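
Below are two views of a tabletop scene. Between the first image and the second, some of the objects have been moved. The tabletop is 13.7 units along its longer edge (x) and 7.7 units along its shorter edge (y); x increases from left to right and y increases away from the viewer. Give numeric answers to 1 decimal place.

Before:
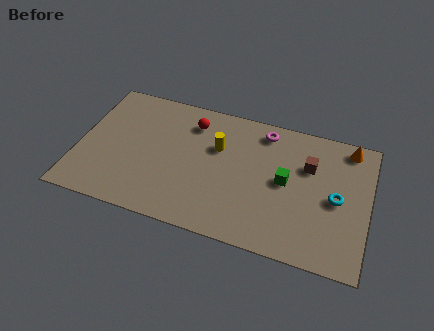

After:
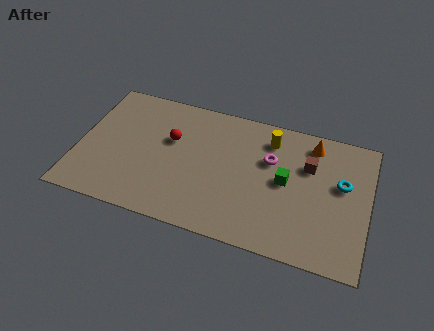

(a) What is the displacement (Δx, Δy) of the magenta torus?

(0.4, -1.6)

The magenta torus was at about (8.6, 6.6) and moved to about (9.0, 5.0).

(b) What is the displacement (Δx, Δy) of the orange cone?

(-1.7, -0.3)

The orange cone was at about (12.6, 6.8) and moved to about (10.9, 6.5).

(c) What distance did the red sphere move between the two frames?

1.6

The red sphere moved from about (5.2, 6.1) to (4.3, 4.8), a distance of √(0.9² + 1.3²) ≈ 1.6.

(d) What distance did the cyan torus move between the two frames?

0.9

The cyan torus moved from about (12.2, 3.7) to (12.4, 4.6), a distance of √(0.2² + 0.9²) ≈ 0.9.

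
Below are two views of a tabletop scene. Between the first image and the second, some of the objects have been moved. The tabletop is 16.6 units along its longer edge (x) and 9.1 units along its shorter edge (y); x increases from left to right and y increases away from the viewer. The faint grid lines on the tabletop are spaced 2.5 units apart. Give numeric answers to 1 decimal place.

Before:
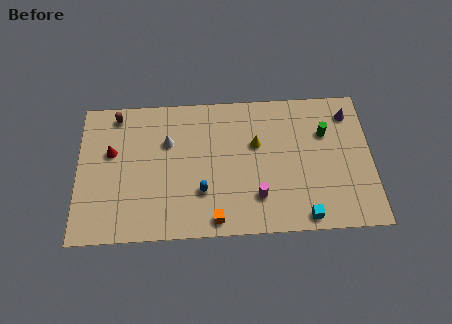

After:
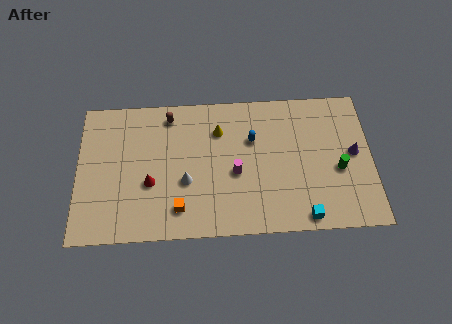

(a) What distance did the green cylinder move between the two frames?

2.5

The green cylinder moved from about (14.0, 6.2) to (14.7, 3.8), a distance of √(0.7² + 2.4²) ≈ 2.5.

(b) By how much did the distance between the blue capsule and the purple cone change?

-3.8

They were about 9.6 units apart before and 5.8 after — 3.8 units closer together.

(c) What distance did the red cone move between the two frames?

3.0

The red cone was near (1.9, 5.6) before and (4.1, 3.5) after, so it travelled √(2.2² + 2.1²) ≈ 3.0 units.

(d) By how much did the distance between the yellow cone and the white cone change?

-1.3

Before: roughly 5.0 units apart; after: 3.7. That's 1.3 units closer together.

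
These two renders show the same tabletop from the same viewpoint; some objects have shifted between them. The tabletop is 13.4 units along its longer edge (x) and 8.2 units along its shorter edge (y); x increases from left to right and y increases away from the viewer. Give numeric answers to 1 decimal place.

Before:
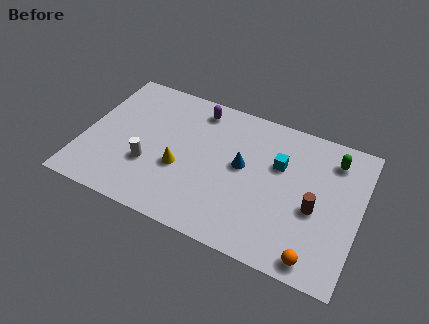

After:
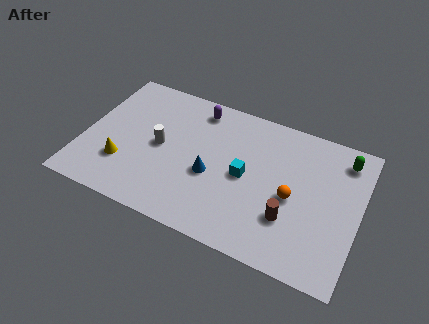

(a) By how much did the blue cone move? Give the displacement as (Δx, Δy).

(-1.4, -1.1)

The blue cone was at about (7.7, 4.5) and moved to about (6.3, 3.4).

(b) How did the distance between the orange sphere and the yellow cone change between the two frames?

+1.0

The distance was about 7.2 in the first image and 8.2 in the second, so they moved 1.0 units further apart.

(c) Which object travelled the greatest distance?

the orange sphere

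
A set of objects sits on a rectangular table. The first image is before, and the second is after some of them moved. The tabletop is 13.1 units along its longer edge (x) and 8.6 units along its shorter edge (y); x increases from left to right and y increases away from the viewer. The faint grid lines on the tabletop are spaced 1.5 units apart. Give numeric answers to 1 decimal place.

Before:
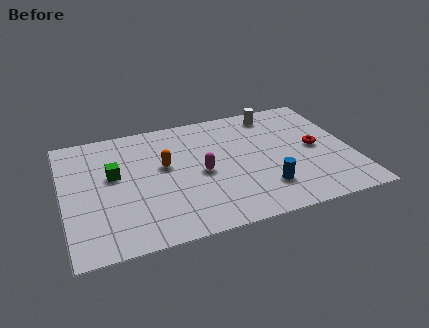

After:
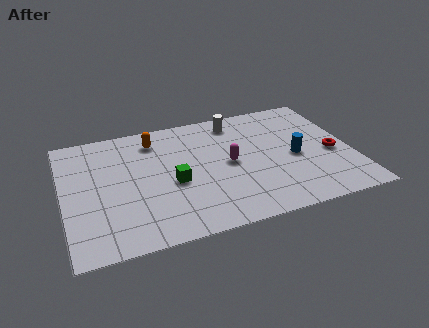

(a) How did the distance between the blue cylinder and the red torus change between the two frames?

-1.7

They were about 3.4 units apart before and 1.7 after — 1.7 units closer together.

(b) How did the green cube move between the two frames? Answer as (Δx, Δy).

(2.6, -1.3)

From the two frames, the green cube sits at roughly (2.3, 5.0) before and (4.9, 3.7) after.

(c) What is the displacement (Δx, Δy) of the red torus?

(0.7, -0.6)

The red torus was at about (11.5, 4.3) and moved to about (12.2, 3.7).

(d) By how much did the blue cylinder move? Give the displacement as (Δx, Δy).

(1.6, 1.8)

From the two frames, the blue cylinder sits at roughly (8.9, 2.1) before and (10.5, 3.9) after.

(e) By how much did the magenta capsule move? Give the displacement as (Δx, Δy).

(1.3, 0.3)

From the two frames, the magenta capsule sits at roughly (6.2, 4.0) before and (7.5, 4.3) after.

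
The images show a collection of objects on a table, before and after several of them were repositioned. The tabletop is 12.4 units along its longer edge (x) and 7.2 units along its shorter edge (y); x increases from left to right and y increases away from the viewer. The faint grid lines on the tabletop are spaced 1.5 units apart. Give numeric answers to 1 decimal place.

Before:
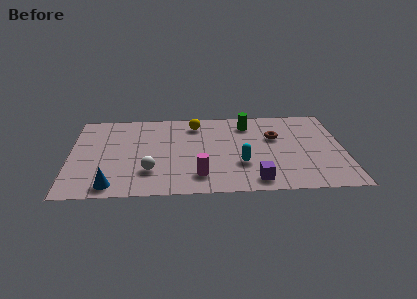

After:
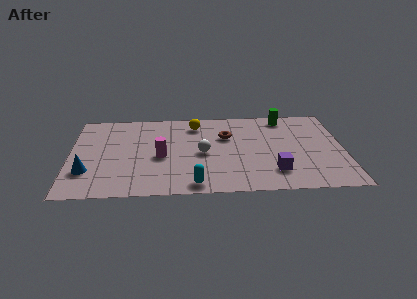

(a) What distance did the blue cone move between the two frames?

1.6

The blue cone moved from about (1.9, 0.9) to (0.8, 2.1), a distance of √(1.1² + 1.2²) ≈ 1.6.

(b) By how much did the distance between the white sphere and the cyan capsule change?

-1.5

The distance was about 4.1 in the first image and 2.6 in the second, so they moved 1.5 units closer together.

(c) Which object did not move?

the yellow sphere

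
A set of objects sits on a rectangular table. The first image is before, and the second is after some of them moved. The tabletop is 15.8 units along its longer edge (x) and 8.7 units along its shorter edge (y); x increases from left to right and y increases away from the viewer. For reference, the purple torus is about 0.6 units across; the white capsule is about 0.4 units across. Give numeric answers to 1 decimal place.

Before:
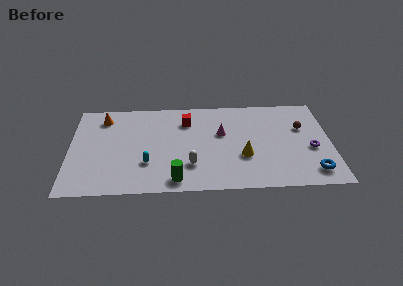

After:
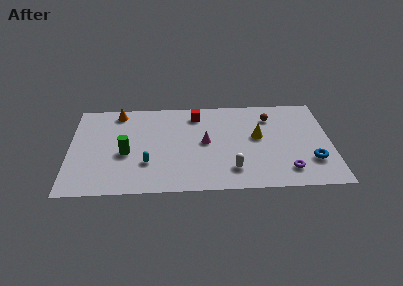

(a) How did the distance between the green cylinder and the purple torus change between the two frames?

+1.3

Before: roughly 8.6 units apart; after: 9.9. That's 1.3 units further apart.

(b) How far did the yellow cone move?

2.0

The yellow cone moved from about (10.5, 3.1) to (11.4, 4.9), a distance of √(0.9² + 1.8²) ≈ 2.0.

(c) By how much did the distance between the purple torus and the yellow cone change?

-0.5

Before: roughly 4.1 units apart; after: 3.6. That's 0.5 units closer together.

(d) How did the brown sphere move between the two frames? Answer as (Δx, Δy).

(-1.9, 1.1)

The brown sphere was at about (14.1, 5.6) and moved to about (12.2, 6.7).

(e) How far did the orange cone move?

1.0

From (2.0, 7.1) to (2.9, 7.6), the orange cone covered √(0.9² + 0.5²) ≈ 1.0 units.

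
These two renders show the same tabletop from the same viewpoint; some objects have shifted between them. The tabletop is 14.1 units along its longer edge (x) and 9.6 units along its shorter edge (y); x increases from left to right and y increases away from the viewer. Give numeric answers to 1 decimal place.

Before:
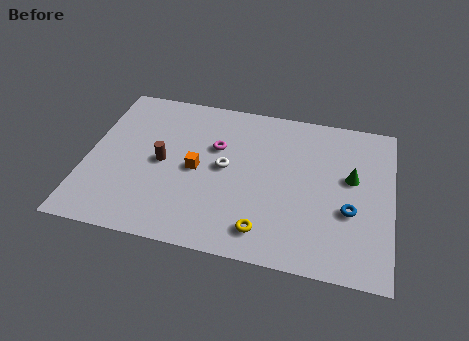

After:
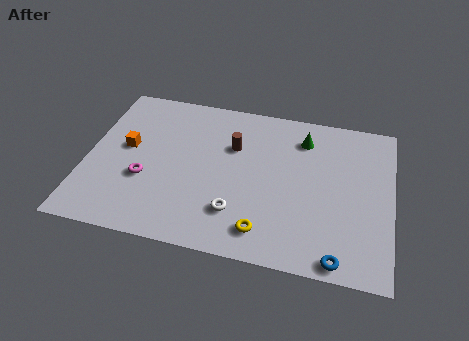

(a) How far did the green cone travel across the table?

3.0

The green cone was near (12.2, 5.6) before and (9.9, 7.6) after, so it travelled √(2.3² + 2.0²) ≈ 3.0 units.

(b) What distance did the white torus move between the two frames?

2.7

From (6.4, 5.0) to (7.1, 2.4), the white torus covered √(0.7² + 2.6²) ≈ 2.7 units.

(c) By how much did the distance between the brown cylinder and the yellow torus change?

-0.7

They were about 5.8 units apart before and 5.1 after — 0.7 units closer together.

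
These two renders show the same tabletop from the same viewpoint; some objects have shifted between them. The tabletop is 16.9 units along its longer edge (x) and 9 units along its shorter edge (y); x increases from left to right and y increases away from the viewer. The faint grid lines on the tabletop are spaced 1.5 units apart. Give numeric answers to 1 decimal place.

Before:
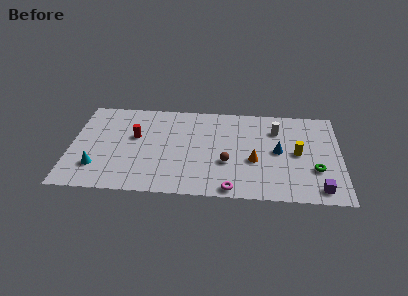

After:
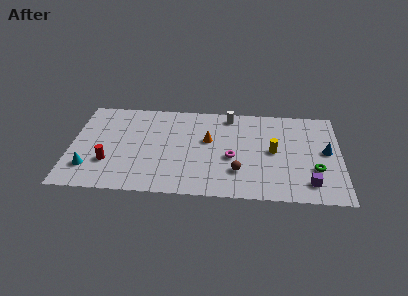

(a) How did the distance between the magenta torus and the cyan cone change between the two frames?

+0.5

They were about 8.5 units apart before and 9.0 after — 0.5 units further apart.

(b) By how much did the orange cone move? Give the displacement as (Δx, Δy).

(-2.9, 1.8)

From the two frames, the orange cone sits at roughly (11.5, 3.6) before and (8.6, 5.4) after.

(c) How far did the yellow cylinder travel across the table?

1.5

From (14.2, 4.5) to (12.7, 4.6), the yellow cylinder covered √(1.5² + 0.1²) ≈ 1.5 units.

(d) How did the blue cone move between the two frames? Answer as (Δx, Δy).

(3.0, 0.2)

From the two frames, the blue cone sits at roughly (13.0, 4.6) before and (16.0, 4.8) after.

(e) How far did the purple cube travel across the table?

0.8

The purple cube was near (15.5, 1.2) before and (14.9, 1.7) after, so it travelled √(0.6² + 0.5²) ≈ 0.8 units.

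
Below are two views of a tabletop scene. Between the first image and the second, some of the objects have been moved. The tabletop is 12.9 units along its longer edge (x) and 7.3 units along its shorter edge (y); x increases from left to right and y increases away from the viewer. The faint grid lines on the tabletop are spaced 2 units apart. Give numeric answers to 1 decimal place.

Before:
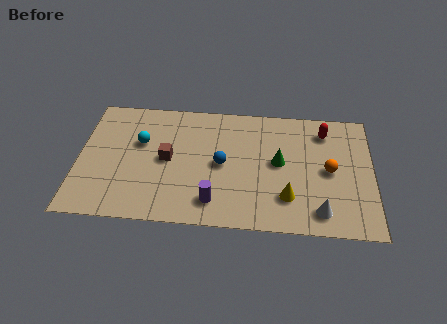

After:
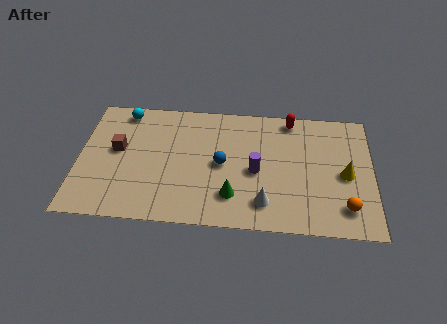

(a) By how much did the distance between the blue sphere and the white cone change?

-2.1

The distance was about 4.9 in the first image and 2.8 in the second, so they moved 2.1 units closer together.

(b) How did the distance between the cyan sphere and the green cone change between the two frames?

+0.6

Before: roughly 6.1 units apart; after: 6.7. That's 0.6 units further apart.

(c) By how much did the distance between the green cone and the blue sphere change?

-0.6

Before: roughly 2.5 units apart; after: 1.9. That's 0.6 units closer together.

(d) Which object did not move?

the blue sphere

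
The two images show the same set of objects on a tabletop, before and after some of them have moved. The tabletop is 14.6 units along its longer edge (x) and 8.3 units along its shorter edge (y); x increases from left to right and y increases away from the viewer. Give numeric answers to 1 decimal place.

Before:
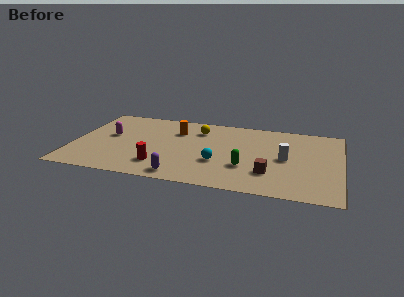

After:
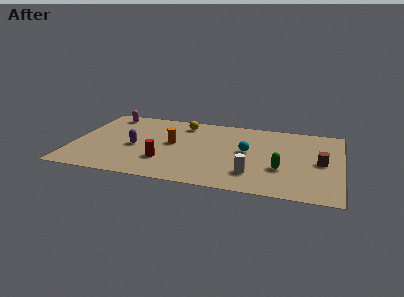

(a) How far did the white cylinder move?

2.7

The white cylinder moved from about (11.6, 4.1) to (9.9, 2.0), a distance of √(1.7² + 2.1²) ≈ 2.7.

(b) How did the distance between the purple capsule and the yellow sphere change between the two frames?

-1.4

Before: roughly 5.4 units apart; after: 4.0. That's 1.4 units closer together.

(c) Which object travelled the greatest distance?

the purple capsule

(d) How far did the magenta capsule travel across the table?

2.5

From (1.9, 4.7) to (1.6, 7.2), the magenta capsule covered √(0.3² + 2.5²) ≈ 2.5 units.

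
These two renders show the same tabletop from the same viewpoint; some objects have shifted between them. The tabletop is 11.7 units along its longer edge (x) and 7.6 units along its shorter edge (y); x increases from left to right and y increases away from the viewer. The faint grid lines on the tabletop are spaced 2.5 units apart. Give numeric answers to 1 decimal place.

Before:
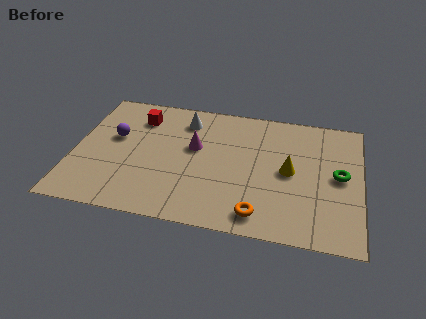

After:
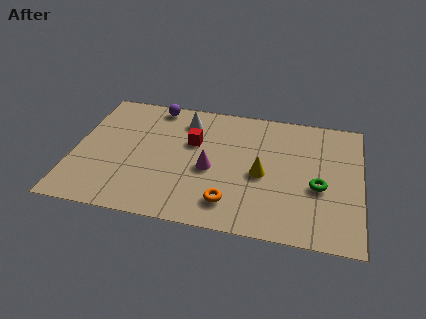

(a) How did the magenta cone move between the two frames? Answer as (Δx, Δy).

(0.7, -1.2)

The magenta cone started near (4.9, 4.5) and ended near (5.6, 3.3).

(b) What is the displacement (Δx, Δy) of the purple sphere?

(1.5, 2.3)

The purple sphere started near (1.6, 4.5) and ended near (3.1, 6.8).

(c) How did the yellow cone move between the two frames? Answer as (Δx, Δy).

(-1.1, -0.4)

The yellow cone started near (8.8, 3.8) and ended near (7.7, 3.4).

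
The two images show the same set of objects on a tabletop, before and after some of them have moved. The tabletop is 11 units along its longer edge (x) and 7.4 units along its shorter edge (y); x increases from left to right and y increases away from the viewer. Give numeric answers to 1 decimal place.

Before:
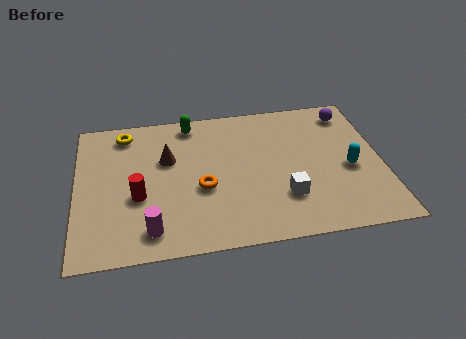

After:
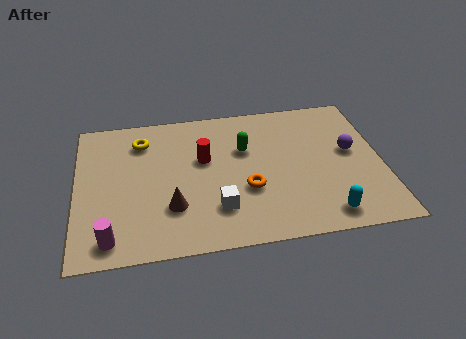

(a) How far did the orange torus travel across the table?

1.6

The orange torus moved from about (4.5, 3.0) to (6.1, 2.7), a distance of √(1.6² + 0.3²) ≈ 1.6.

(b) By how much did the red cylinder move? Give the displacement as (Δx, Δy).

(2.4, 1.6)

From the two frames, the red cylinder sits at roughly (2.2, 2.9) before and (4.6, 4.5) after.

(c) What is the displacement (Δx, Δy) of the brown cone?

(0.1, -2.5)

From the two frames, the brown cone sits at roughly (3.3, 4.7) before and (3.4, 2.2) after.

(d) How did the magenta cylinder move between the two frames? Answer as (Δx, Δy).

(-1.4, -0.2)

The magenta cylinder was at about (2.6, 1.2) and moved to about (1.2, 1.0).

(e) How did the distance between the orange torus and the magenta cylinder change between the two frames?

+2.6

Before: roughly 2.6 units apart; after: 5.2. That's 2.6 units further apart.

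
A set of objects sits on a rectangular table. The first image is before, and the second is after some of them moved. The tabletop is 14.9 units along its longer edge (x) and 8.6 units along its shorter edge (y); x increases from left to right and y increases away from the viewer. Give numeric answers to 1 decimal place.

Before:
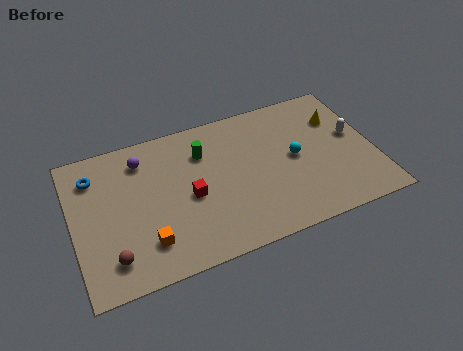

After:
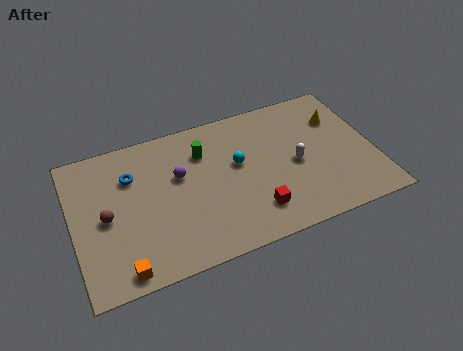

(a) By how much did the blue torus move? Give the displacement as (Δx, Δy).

(1.8, -0.6)

The blue torus was at about (1.2, 6.7) and moved to about (3.0, 6.1).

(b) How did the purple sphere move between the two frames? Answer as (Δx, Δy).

(1.7, -1.6)

The purple sphere was at about (3.6, 6.9) and moved to about (5.3, 5.3).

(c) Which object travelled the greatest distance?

the red cube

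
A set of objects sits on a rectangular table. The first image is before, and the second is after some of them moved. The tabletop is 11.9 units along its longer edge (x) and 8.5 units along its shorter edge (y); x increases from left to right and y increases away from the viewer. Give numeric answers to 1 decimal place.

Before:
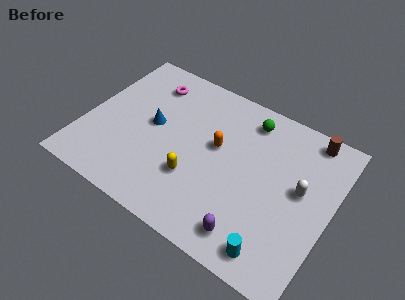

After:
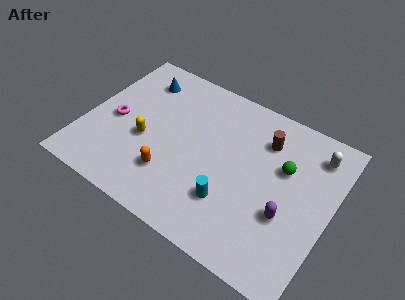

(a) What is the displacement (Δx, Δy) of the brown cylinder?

(-2.0, -1.2)

The brown cylinder was at about (10.4, 7.6) and moved to about (8.4, 6.4).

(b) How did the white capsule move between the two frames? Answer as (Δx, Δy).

(0.4, 2.2)

The white capsule started near (10.4, 4.7) and ended near (10.8, 6.9).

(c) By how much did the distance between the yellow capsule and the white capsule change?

+3.3

They were about 5.2 units apart before and 8.5 after — 3.3 units further apart.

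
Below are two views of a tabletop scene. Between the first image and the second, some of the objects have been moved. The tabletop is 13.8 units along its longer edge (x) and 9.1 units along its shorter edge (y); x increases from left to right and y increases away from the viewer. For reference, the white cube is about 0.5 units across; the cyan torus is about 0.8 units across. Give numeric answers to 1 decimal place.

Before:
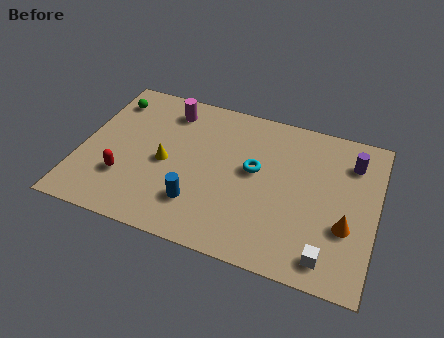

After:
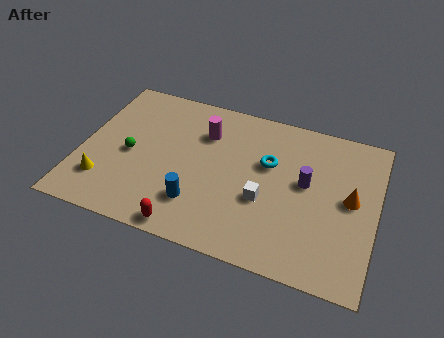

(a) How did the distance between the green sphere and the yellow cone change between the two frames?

-2.1

The distance was about 4.3 in the first image and 2.2 in the second, so they moved 2.1 units closer together.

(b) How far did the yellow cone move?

3.4

From (4.0, 4.2) to (1.3, 2.2), the yellow cone covered √(2.7² + 2.0²) ≈ 3.4 units.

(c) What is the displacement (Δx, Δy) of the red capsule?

(3.2, -1.9)

The red capsule was at about (2.2, 2.7) and moved to about (5.4, 0.8).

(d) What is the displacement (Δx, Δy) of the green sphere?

(1.3, -3.1)

From the two frames, the green sphere sits at roughly (1.0, 7.3) before and (2.3, 4.2) after.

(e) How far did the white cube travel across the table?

3.8

From (11.8, 1.3) to (8.7, 3.5), the white cube covered √(3.1² + 2.2²) ≈ 3.8 units.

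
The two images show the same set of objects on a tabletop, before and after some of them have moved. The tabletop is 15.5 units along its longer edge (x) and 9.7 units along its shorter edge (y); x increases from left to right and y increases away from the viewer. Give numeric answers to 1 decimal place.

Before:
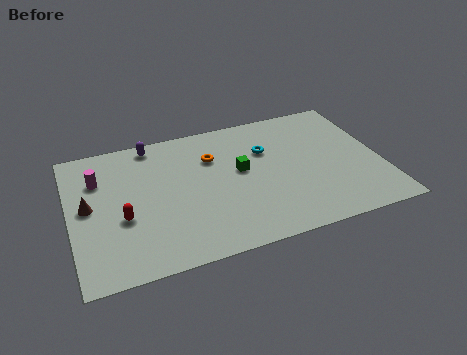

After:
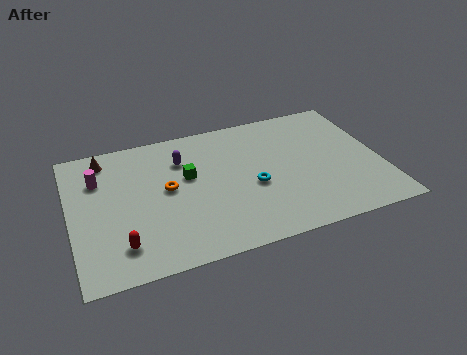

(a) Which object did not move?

the magenta cylinder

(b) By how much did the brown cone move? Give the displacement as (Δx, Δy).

(1.0, 3.2)

From the two frames, the brown cone sits at roughly (0.9, 5.1) before and (1.9, 8.3) after.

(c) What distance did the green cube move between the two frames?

2.6

The green cube moved from about (8.5, 5.4) to (5.9, 5.8), a distance of √(2.6² + 0.4²) ≈ 2.6.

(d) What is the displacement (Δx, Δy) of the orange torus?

(-2.4, -1.6)

From the two frames, the orange torus sits at roughly (7.2, 6.8) before and (4.8, 5.2) after.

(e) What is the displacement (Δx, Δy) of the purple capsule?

(1.4, -1.6)

The purple capsule was at about (4.3, 8.7) and moved to about (5.7, 7.1).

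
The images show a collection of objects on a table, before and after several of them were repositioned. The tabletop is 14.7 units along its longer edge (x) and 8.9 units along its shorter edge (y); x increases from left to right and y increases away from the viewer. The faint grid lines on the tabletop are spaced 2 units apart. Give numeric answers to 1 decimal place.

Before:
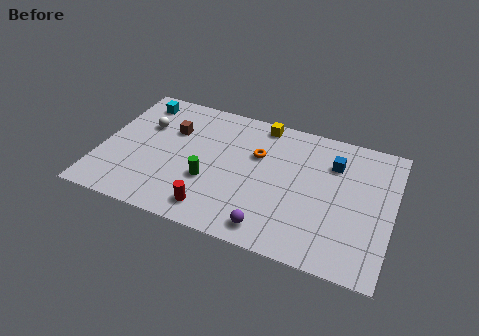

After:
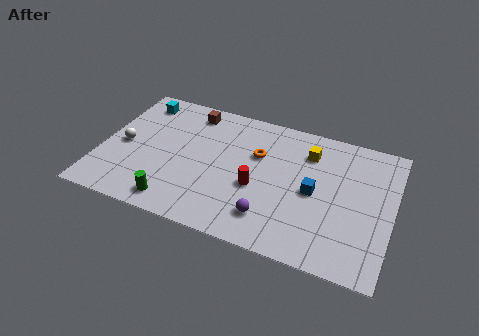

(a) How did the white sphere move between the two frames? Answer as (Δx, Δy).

(-0.9, -1.7)

From the two frames, the white sphere sits at roughly (2.0, 5.9) before and (1.1, 4.2) after.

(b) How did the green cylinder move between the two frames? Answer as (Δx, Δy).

(-1.5, -2.0)

The green cylinder started near (5.6, 3.2) and ended near (4.1, 1.2).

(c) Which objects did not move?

the cyan cube and the orange torus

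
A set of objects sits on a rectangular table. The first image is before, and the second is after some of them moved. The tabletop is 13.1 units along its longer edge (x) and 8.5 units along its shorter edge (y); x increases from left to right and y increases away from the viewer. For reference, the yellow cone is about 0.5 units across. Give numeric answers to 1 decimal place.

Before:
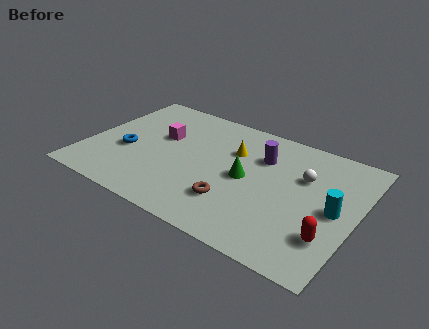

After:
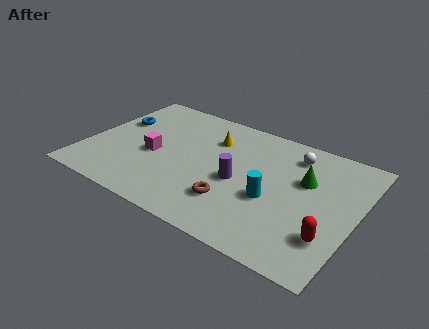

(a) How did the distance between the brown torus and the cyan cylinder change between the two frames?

-2.9

They were about 4.9 units apart before and 2.0 after — 2.9 units closer together.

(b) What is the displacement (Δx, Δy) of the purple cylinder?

(-0.8, -2.2)

The purple cylinder was at about (8.3, 6.0) and moved to about (7.5, 3.8).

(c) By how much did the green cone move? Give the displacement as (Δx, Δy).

(2.7, 1.2)

The green cone started near (7.8, 4.2) and ended near (10.5, 5.4).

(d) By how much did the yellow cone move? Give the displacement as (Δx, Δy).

(-1.1, 0.4)

The yellow cone was at about (6.9, 5.8) and moved to about (5.8, 6.2).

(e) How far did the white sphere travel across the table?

1.5

The white sphere was near (10.4, 5.6) before and (9.7, 6.9) after, so it travelled √(0.7² + 1.3²) ≈ 1.5 units.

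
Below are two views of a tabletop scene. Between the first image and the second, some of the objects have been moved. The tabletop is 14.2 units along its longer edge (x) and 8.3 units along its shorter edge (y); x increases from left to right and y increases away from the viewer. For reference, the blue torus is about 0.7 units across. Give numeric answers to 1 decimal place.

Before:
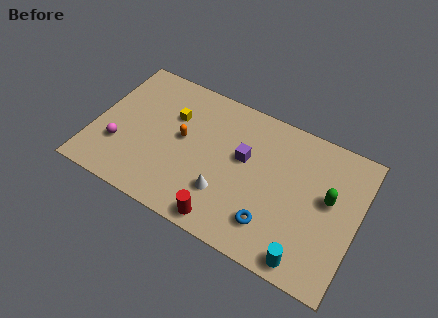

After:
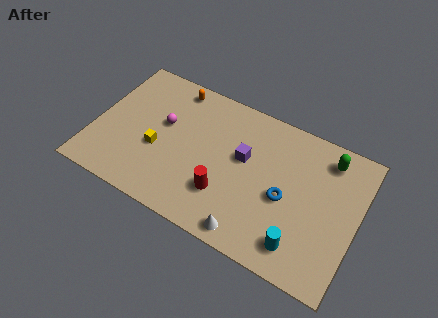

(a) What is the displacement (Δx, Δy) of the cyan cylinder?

(-0.4, 0.6)

The cyan cylinder started near (11.9, 0.9) and ended near (11.5, 1.5).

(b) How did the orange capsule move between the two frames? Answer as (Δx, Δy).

(-0.9, 2.8)

The orange capsule was at about (4.7, 4.5) and moved to about (3.8, 7.3).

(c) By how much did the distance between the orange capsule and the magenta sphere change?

-1.3

Before: roughly 3.7 units apart; after: 2.4. That's 1.3 units closer together.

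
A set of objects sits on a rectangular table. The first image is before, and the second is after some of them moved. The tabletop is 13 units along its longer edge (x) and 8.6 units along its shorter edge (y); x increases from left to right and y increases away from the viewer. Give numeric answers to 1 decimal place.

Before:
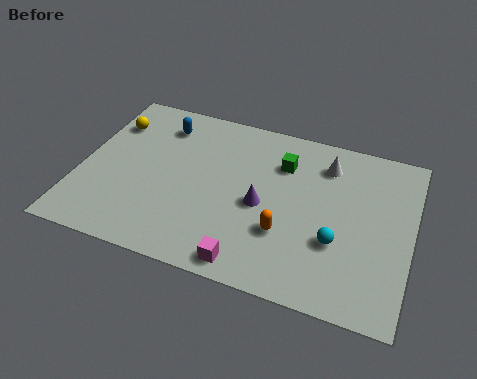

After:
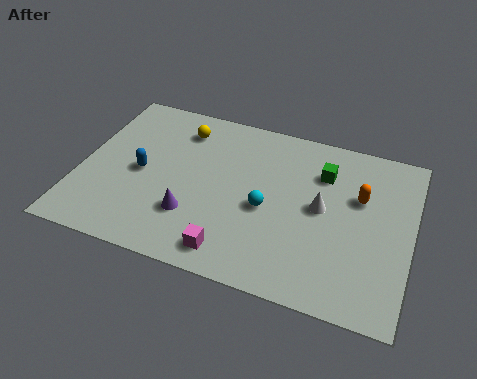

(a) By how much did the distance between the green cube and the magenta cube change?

+0.5

Before: roughly 5.5 units apart; after: 6.0. That's 0.5 units further apart.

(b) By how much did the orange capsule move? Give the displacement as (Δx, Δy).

(2.7, 2.7)

From the two frames, the orange capsule sits at roughly (8.2, 2.8) before and (10.9, 5.5) after.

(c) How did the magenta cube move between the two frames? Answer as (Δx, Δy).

(-0.7, 0.3)

The magenta cube started near (7.0, 0.9) and ended near (6.3, 1.2).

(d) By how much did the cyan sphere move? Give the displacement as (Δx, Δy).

(-2.8, 0.8)

The cyan sphere started near (10.2, 3.0) and ended near (7.4, 3.8).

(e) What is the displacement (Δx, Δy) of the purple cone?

(-2.6, -1.4)

From the two frames, the purple cone sits at roughly (7.2, 3.9) before and (4.6, 2.5) after.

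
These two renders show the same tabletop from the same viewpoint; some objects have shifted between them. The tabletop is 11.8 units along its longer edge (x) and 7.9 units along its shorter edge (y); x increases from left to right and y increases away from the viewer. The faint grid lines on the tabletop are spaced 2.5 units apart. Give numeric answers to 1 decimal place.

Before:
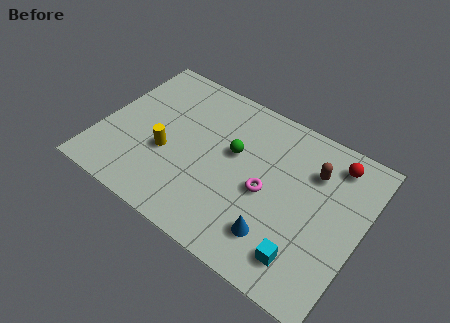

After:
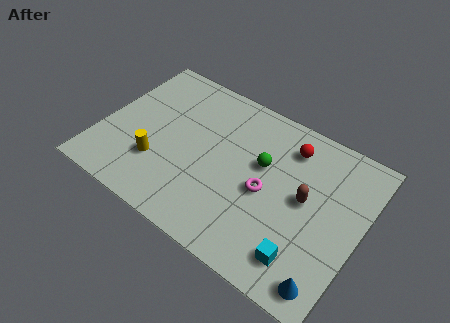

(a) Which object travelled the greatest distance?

the blue cone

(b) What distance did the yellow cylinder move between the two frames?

0.8

The yellow cylinder was near (3.1, 3.1) before and (2.8, 2.4) after, so it travelled √(0.3² + 0.7²) ≈ 0.8 units.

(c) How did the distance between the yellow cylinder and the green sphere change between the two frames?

+1.8

They were about 3.2 units apart before and 5.0 after — 1.8 units further apart.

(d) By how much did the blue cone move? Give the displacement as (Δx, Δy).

(2.5, -0.8)

From the two frames, the blue cone sits at roughly (8.4, 1.8) before and (10.9, 1.0) after.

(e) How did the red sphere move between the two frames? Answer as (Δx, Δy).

(-2.0, -0.3)

From the two frames, the red sphere sits at roughly (10.2, 6.6) before and (8.2, 6.3) after.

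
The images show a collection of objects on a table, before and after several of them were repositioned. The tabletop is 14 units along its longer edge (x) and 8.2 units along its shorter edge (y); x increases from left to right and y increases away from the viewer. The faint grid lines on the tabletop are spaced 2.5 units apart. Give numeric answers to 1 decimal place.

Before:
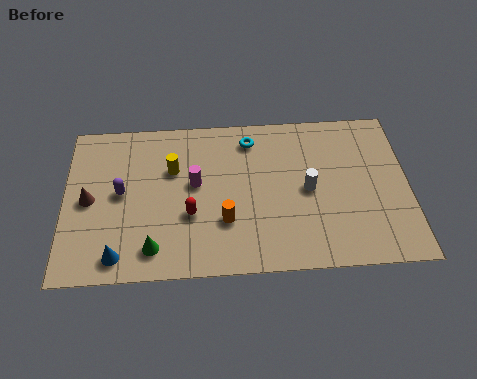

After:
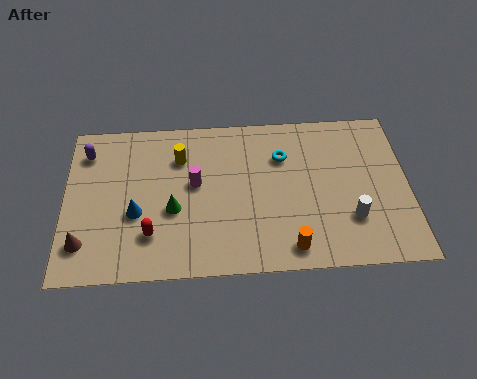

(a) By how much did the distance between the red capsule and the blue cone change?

-2.2

They were about 3.5 units apart before and 1.3 after — 2.2 units closer together.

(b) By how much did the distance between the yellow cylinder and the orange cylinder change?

+3.1

The distance was about 3.5 in the first image and 6.6 in the second, so they moved 3.1 units further apart.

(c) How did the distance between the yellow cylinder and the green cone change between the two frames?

-1.4

The distance was about 4.1 in the first image and 2.7 in the second, so they moved 1.4 units closer together.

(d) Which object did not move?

the magenta cylinder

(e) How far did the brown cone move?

2.2

The brown cone was near (1.0, 4.0) before and (0.8, 1.8) after, so it travelled √(0.2² + 2.2²) ≈ 2.2 units.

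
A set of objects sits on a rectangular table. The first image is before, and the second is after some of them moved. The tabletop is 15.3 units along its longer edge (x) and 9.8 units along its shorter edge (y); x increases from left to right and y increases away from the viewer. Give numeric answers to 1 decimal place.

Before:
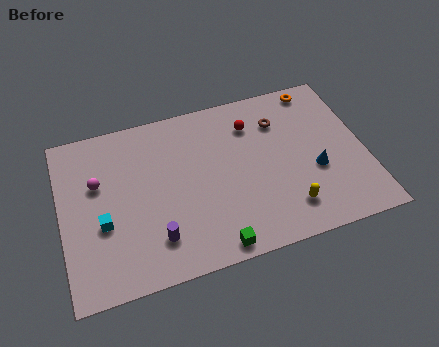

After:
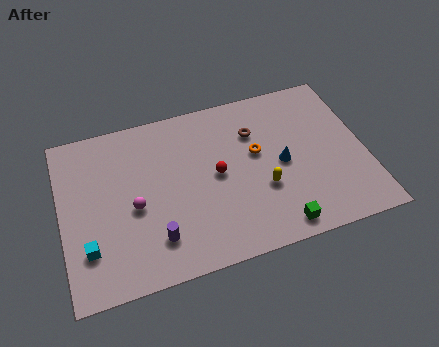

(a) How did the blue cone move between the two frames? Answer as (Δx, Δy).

(-1.6, 0.9)

The blue cone started near (12.7, 3.8) and ended near (11.1, 4.7).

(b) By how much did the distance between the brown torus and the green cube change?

-1.6

They were about 7.5 units apart before and 5.9 after — 1.6 units closer together.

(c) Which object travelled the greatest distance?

the orange torus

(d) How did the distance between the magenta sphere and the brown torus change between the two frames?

-2.5

They were about 9.4 units apart before and 6.9 after — 2.5 units closer together.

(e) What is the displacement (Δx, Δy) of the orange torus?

(-3.4, -3.1)

The orange torus started near (13.3, 8.8) and ended near (9.9, 5.7).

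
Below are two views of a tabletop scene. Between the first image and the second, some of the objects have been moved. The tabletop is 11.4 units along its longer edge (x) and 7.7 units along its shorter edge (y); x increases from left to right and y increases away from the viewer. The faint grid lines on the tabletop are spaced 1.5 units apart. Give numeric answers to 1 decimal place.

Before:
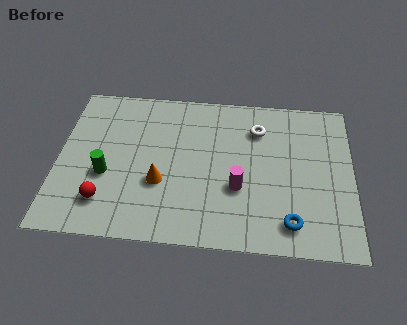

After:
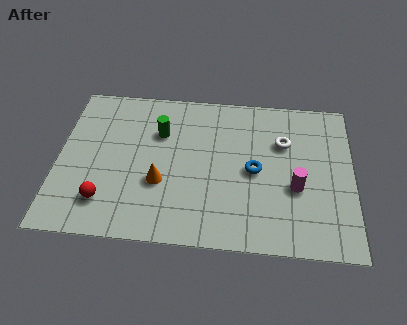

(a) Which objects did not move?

the orange cone and the red sphere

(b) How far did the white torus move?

1.2

The white torus was near (7.7, 5.8) before and (8.7, 5.2) after, so it travelled √(1.0² + 0.6²) ≈ 1.2 units.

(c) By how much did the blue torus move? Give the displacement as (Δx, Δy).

(-1.4, 2.4)

The blue torus started near (9.0, 1.3) and ended near (7.6, 3.7).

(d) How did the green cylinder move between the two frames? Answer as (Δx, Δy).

(2.0, 2.3)

From the two frames, the green cylinder sits at roughly (1.9, 3.0) before and (3.9, 5.3) after.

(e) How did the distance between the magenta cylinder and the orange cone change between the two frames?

+2.2

The distance was about 3.0 in the first image and 5.2 in the second, so they moved 2.2 units further apart.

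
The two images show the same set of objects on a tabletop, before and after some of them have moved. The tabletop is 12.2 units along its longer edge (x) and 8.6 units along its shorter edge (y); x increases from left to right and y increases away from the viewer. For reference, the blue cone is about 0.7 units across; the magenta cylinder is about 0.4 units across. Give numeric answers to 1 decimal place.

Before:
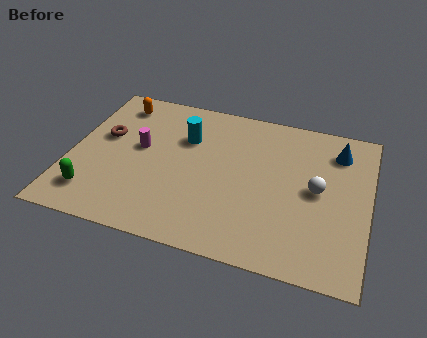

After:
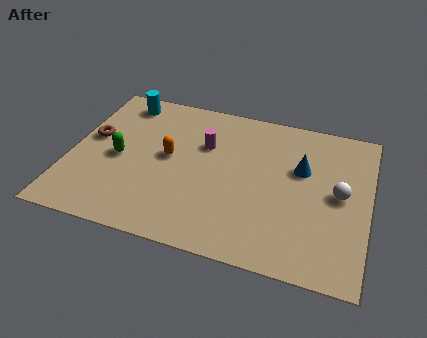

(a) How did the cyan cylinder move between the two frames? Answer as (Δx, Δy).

(-2.8, 1.5)

From the two frames, the cyan cylinder sits at roughly (4.6, 5.9) before and (1.8, 7.4) after.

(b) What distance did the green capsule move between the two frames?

2.4

From (1.2, 1.7) to (2.0, 4.0), the green capsule covered √(0.8² + 2.3²) ≈ 2.4 units.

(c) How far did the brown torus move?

0.5

The brown torus was near (1.3, 5.1) before and (0.8, 4.9) after, so it travelled √(0.5² + 0.2²) ≈ 0.5 units.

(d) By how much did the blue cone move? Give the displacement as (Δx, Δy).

(-1.4, -1.4)

From the two frames, the blue cone sits at roughly (10.8, 6.8) before and (9.4, 5.4) after.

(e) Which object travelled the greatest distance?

the orange capsule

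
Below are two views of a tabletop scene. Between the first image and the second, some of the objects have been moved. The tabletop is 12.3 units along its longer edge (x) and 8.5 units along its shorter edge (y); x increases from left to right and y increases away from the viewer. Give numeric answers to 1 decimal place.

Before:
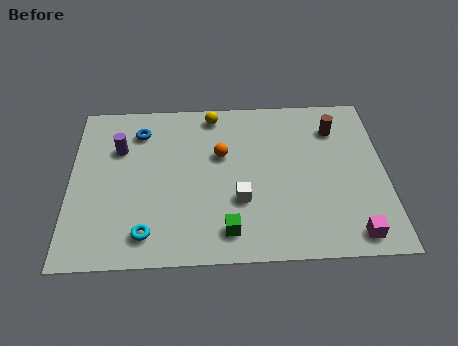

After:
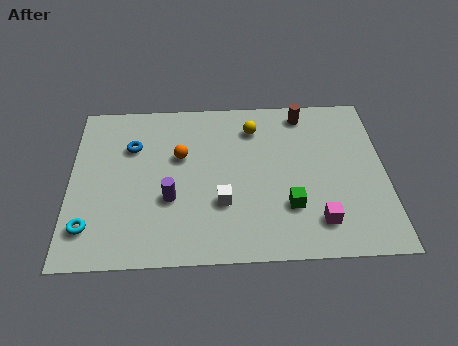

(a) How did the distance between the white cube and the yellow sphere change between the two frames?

-0.6

Before: roughly 4.7 units apart; after: 4.1. That's 0.6 units closer together.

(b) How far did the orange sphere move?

1.6

The orange sphere was near (5.9, 5.3) before and (4.3, 5.3) after, so it travelled √(1.6² + 0.0²) ≈ 1.6 units.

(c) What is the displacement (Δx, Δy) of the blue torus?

(-0.3, -0.8)

From the two frames, the blue torus sits at roughly (2.7, 6.7) before and (2.4, 5.9) after.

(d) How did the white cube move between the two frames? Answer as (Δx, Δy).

(-0.7, -0.1)

The white cube started near (6.6, 2.9) and ended near (5.9, 2.8).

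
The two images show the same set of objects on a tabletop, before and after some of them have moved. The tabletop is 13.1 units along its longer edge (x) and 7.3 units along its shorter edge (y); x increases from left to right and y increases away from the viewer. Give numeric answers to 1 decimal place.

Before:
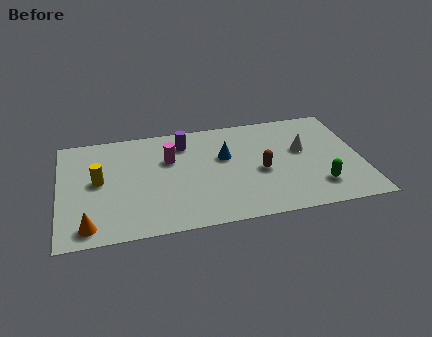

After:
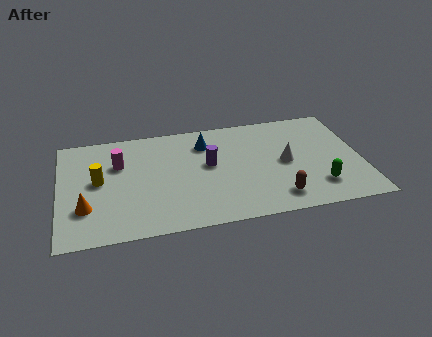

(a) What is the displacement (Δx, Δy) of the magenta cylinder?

(-2.2, 0.1)

The magenta cylinder was at about (4.8, 4.8) and moved to about (2.6, 4.9).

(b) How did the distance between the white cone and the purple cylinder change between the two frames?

-2.0

They were about 5.3 units apart before and 3.3 after — 2.0 units closer together.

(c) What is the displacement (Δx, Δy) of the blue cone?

(-0.8, 1.1)

From the two frames, the blue cone sits at roughly (7.2, 4.5) before and (6.4, 5.6) after.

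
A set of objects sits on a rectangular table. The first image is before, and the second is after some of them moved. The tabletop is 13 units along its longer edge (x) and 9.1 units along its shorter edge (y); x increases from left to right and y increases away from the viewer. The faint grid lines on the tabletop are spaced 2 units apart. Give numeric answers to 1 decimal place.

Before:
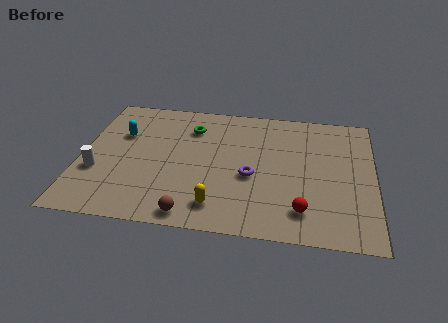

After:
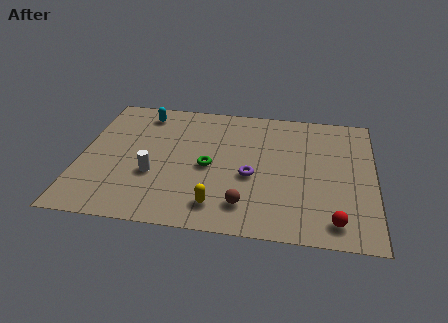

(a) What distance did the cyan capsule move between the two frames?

1.9

The cyan capsule moved from about (1.7, 6.0) to (2.6, 7.7), a distance of √(0.9² + 1.7²) ≈ 1.9.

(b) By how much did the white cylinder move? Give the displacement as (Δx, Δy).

(2.5, 0.1)

The white cylinder started near (0.8, 3.2) and ended near (3.3, 3.3).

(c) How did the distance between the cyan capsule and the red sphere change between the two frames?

+1.6

Before: roughly 9.2 units apart; after: 10.8. That's 1.6 units further apart.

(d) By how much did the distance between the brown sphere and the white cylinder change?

-0.5

The distance was about 4.9 in the first image and 4.4 in the second, so they moved 0.5 units closer together.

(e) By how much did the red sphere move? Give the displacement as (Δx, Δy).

(1.4, -0.5)

The red sphere was at about (9.9, 1.8) and moved to about (11.3, 1.3).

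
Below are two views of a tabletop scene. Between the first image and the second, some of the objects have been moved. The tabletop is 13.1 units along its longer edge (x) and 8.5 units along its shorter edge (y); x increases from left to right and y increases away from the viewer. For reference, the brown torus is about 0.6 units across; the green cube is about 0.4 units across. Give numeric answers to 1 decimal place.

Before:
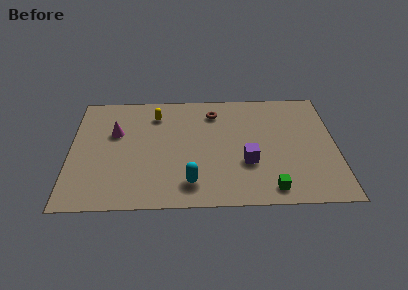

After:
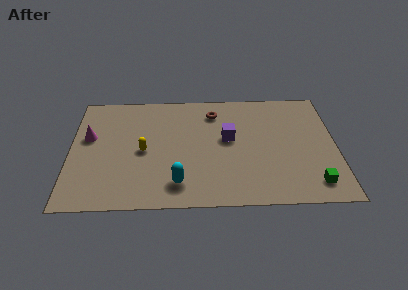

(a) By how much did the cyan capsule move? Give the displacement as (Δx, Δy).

(-0.6, 0.0)

From the two frames, the cyan capsule sits at roughly (5.9, 1.6) before and (5.3, 1.6) after.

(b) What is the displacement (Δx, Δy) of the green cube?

(2.1, 0.3)

The green cube started near (9.8, 1.1) and ended near (11.9, 1.4).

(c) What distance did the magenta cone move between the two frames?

1.3

The magenta cone moved from about (2.2, 5.4) to (0.9, 5.1), a distance of √(1.3² + 0.3²) ≈ 1.3.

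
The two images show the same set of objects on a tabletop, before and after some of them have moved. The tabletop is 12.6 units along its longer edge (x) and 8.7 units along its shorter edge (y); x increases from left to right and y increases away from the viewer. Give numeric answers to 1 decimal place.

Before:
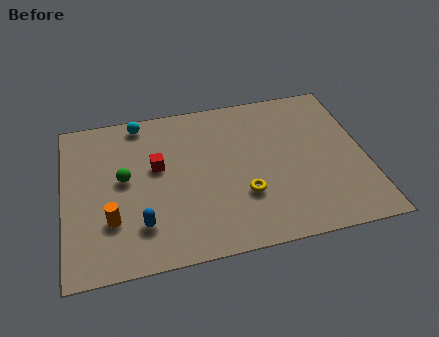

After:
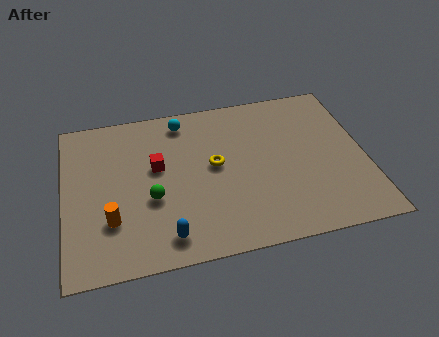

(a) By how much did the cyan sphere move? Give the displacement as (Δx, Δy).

(1.8, -0.3)

From the two frames, the cyan sphere sits at roughly (3.3, 7.8) before and (5.1, 7.5) after.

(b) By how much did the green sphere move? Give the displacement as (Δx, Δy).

(1.1, -1.3)

From the two frames, the green sphere sits at roughly (2.5, 4.7) before and (3.6, 3.4) after.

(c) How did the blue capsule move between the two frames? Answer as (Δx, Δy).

(1.0, -0.8)

From the two frames, the blue capsule sits at roughly (3.1, 2.1) before and (4.1, 1.3) after.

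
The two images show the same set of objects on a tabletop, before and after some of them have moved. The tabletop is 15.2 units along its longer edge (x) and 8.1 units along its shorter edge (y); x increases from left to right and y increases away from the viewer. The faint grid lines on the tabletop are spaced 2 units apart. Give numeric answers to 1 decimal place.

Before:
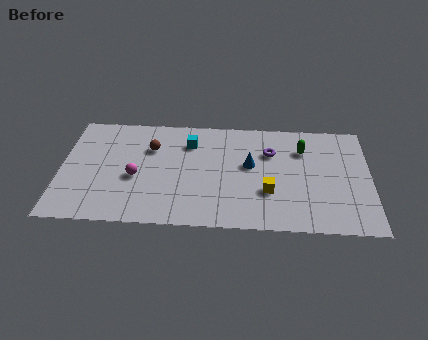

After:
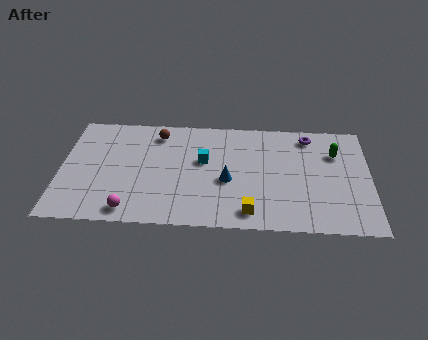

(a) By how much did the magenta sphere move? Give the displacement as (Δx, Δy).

(-0.2, -2.4)

The magenta sphere was at about (3.7, 3.4) and moved to about (3.5, 1.0).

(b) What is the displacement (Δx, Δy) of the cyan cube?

(0.7, -1.3)

From the two frames, the cyan cube sits at roughly (6.3, 6.1) before and (7.0, 4.8) after.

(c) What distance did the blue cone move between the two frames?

1.6

The blue cone was near (9.3, 4.6) before and (8.2, 3.4) after, so it travelled √(1.1² + 1.2²) ≈ 1.6 units.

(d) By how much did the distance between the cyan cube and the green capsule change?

+1.0

Before: roughly 5.6 units apart; after: 6.6. That's 1.0 units further apart.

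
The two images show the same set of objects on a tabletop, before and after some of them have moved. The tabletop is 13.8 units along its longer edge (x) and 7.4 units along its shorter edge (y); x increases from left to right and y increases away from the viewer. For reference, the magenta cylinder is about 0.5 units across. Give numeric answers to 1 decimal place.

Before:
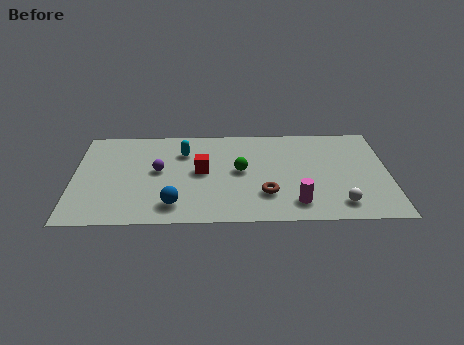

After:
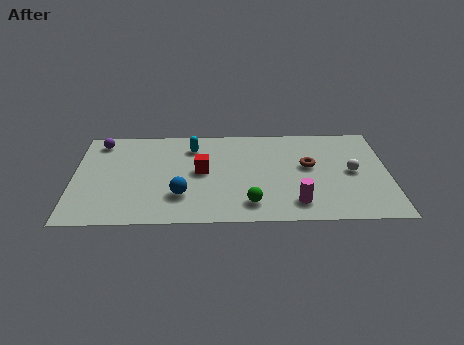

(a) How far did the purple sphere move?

3.5

From (3.7, 4.0) to (1.1, 6.3), the purple sphere covered √(2.6² + 2.3²) ≈ 3.5 units.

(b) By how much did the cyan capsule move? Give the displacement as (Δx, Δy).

(0.4, 0.4)

From the two frames, the cyan capsule sits at roughly (4.8, 5.4) before and (5.2, 5.8) after.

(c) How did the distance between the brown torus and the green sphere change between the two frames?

+1.7

They were about 2.1 units apart before and 3.8 after — 1.7 units further apart.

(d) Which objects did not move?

the magenta cylinder and the red cube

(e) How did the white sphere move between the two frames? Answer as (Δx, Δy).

(0.6, 2.4)

From the two frames, the white sphere sits at roughly (11.6, 1.3) before and (12.2, 3.7) after.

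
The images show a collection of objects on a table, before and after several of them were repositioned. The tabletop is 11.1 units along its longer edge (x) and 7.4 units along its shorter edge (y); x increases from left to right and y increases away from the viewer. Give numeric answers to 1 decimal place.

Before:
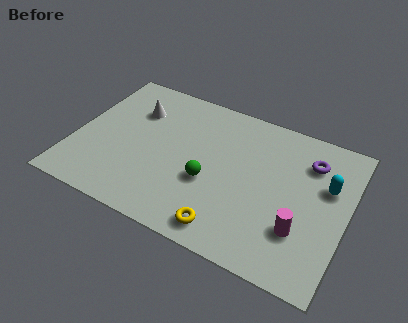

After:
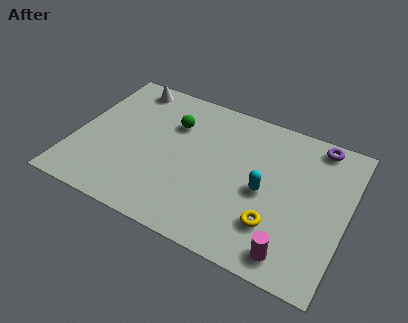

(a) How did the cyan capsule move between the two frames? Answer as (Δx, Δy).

(-2.4, -1.3)

The cyan capsule started near (10.2, 4.7) and ended near (7.8, 3.4).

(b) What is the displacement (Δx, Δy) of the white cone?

(-0.5, 1.2)

The white cone started near (2.2, 5.3) and ended near (1.7, 6.5).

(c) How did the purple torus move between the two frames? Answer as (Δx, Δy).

(0.2, 1.0)

From the two frames, the purple torus sits at roughly (9.4, 5.6) before and (9.6, 6.6) after.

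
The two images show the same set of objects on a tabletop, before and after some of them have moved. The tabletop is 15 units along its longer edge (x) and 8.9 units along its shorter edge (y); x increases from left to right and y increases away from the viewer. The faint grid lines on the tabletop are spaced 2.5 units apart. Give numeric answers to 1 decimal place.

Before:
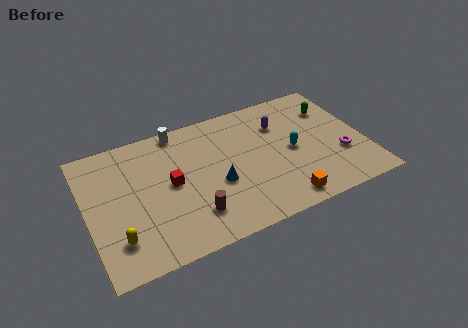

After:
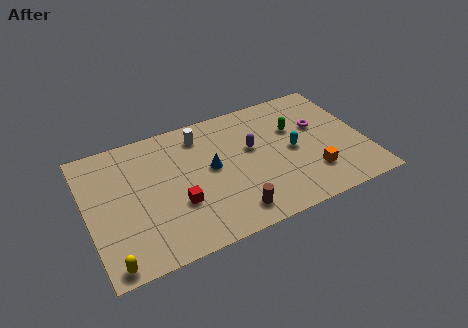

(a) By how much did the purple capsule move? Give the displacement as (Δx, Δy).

(-1.7, -1.1)

The purple capsule started near (10.7, 6.4) and ended near (9.0, 5.3).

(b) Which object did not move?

the cyan capsule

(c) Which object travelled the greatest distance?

the magenta torus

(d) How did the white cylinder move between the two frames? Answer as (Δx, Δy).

(1.1, -0.8)

The white cylinder started near (5.3, 8.1) and ended near (6.4, 7.3).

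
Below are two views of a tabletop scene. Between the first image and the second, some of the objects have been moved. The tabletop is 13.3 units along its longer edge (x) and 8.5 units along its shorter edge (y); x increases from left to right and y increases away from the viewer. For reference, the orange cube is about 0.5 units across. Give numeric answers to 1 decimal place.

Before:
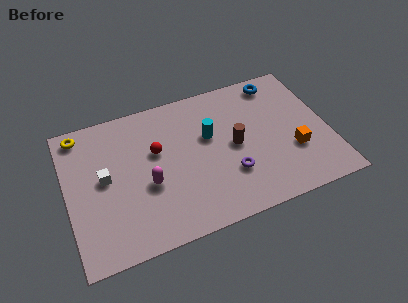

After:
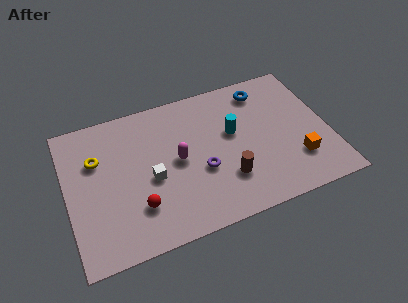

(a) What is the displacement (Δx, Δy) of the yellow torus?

(0.7, -1.8)

The yellow torus was at about (0.9, 7.5) and moved to about (1.6, 5.7).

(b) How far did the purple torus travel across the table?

1.6

From (8.1, 2.6) to (6.7, 3.3), the purple torus covered √(1.4² + 0.7²) ≈ 1.6 units.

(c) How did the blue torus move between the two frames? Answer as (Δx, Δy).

(-0.8, -0.3)

From the two frames, the blue torus sits at roughly (11.1, 7.4) before and (10.3, 7.1) after.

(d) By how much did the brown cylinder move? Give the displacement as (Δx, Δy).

(-0.6, -1.8)

From the two frames, the brown cylinder sits at roughly (8.5, 4.2) before and (7.9, 2.4) after.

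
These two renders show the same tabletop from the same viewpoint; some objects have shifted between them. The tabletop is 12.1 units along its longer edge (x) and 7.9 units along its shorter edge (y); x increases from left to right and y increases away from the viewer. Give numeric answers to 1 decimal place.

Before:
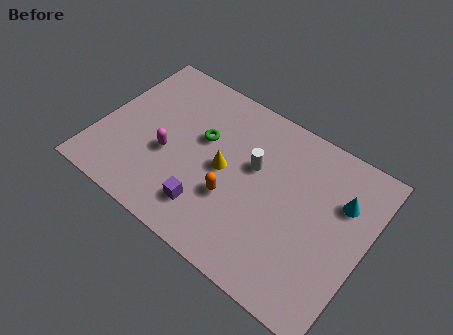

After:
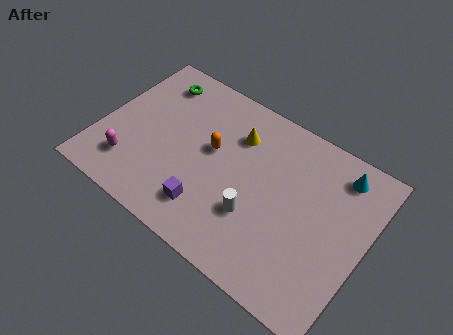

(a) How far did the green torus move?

3.1

From (4.5, 4.8) to (1.9, 6.5), the green torus covered √(2.6² + 1.7²) ≈ 3.1 units.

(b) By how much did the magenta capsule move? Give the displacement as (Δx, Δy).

(-1.5, -1.4)

The magenta capsule started near (3.2, 3.2) and ended near (1.7, 1.8).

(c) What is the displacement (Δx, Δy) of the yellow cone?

(0.2, 1.9)

From the two frames, the yellow cone sits at roughly (5.7, 3.9) before and (5.9, 5.8) after.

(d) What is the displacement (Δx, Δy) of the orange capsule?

(-1.3, 1.7)

The orange capsule was at about (6.3, 2.8) and moved to about (5.0, 4.5).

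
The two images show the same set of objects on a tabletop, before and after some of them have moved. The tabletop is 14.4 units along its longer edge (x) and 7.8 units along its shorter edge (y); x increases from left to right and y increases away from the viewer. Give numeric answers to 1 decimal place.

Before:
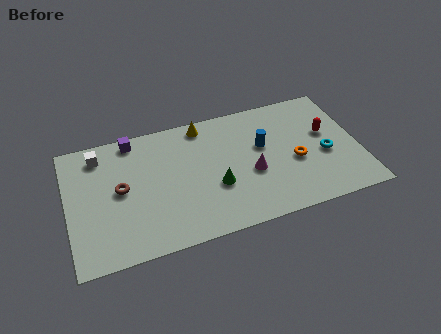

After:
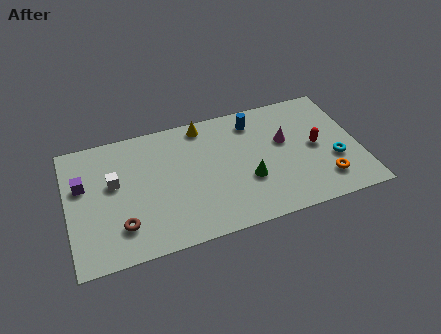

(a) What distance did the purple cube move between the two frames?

3.3

The purple cube moved from about (3.4, 7.0) to (0.8, 4.9), a distance of √(2.6² + 2.1²) ≈ 3.3.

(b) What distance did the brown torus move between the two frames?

2.2

The brown torus was near (2.6, 4.1) before and (2.5, 1.9) after, so it travelled √(0.1² + 2.2²) ≈ 2.2 units.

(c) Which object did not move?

the yellow cone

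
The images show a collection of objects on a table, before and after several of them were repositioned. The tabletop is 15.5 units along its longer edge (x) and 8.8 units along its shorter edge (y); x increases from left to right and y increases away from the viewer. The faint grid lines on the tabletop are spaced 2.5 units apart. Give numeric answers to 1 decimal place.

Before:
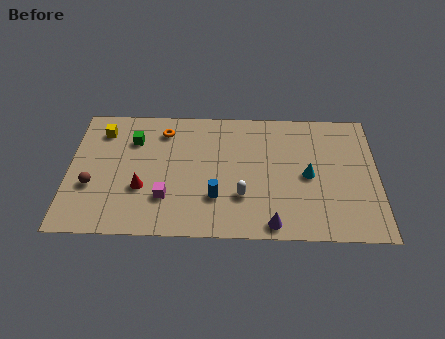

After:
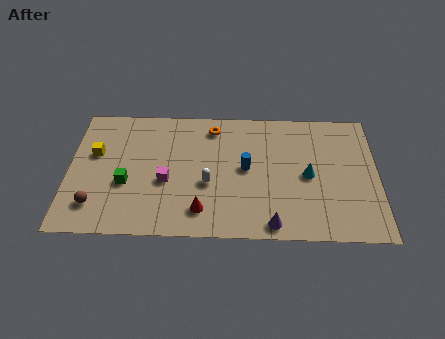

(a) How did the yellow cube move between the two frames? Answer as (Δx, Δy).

(-0.3, -1.6)

From the two frames, the yellow cube sits at roughly (1.6, 7.0) before and (1.3, 5.4) after.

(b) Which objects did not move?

the cyan cone and the purple cone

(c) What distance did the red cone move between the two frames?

3.3

From (3.7, 3.1) to (6.7, 1.7), the red cone covered √(3.0² + 1.4²) ≈ 3.3 units.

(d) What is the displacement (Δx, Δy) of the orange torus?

(2.5, 0.3)

From the two frames, the orange torus sits at roughly (4.7, 7.1) before and (7.2, 7.4) after.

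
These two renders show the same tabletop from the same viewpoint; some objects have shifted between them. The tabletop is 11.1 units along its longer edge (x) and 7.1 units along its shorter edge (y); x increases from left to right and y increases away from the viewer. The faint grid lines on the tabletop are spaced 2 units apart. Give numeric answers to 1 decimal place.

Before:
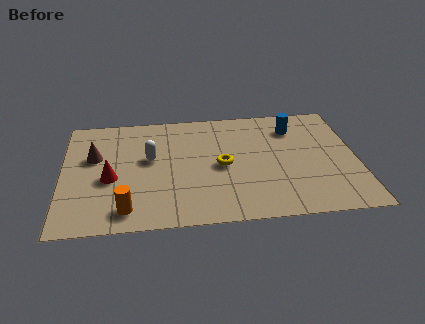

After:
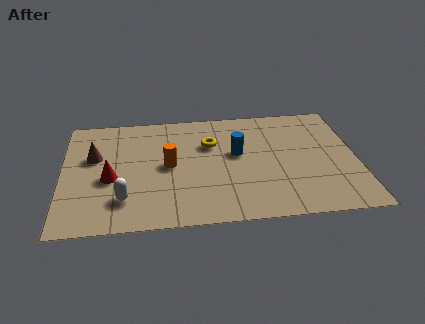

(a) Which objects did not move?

the brown cone and the red cone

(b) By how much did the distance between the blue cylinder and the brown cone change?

-2.3

They were about 7.7 units apart before and 5.4 after — 2.3 units closer together.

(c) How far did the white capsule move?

2.6

The white capsule moved from about (3.3, 4.1) to (2.3, 1.7), a distance of √(1.0² + 2.4²) ≈ 2.6.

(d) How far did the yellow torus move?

1.5

The yellow torus was near (6.0, 3.4) before and (5.6, 4.8) after, so it travelled √(0.4² + 1.4²) ≈ 1.5 units.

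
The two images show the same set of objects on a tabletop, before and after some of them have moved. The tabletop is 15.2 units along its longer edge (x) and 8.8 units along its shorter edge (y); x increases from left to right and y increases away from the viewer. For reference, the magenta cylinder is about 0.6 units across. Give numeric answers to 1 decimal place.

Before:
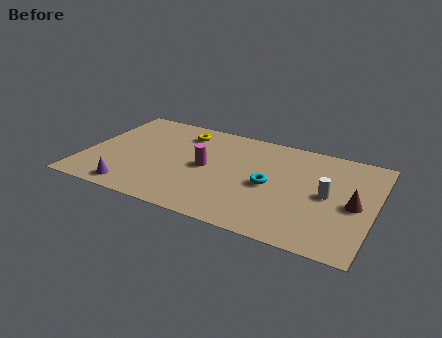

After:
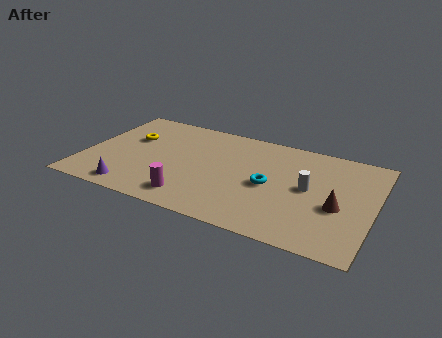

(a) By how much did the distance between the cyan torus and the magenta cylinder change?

+1.2

Before: roughly 3.4 units apart; after: 4.6. That's 1.2 units further apart.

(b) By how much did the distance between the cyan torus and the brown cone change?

-0.8

Before: roughly 4.4 units apart; after: 3.6. That's 0.8 units closer together.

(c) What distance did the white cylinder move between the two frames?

1.0

The white cylinder moved from about (12.8, 4.4) to (11.8, 4.6), a distance of √(1.0² + 0.2²) ≈ 1.0.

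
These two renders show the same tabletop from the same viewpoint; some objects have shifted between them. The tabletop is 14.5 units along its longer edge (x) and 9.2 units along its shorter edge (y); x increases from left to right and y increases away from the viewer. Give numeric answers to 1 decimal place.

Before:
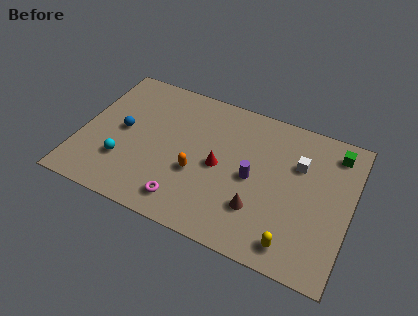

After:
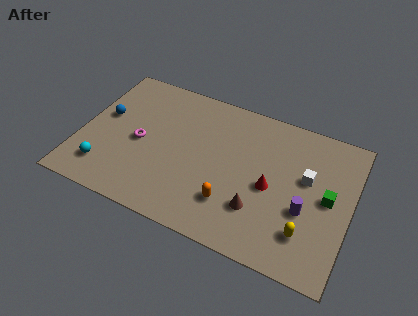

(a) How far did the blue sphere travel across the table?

1.3

The blue sphere was near (2.2, 4.7) before and (1.1, 5.3) after, so it travelled √(1.1² + 0.6²) ≈ 1.3 units.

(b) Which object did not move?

the brown cone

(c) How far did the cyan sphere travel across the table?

1.2

From (2.5, 2.7) to (1.6, 1.9), the cyan sphere covered √(0.9² + 0.8²) ≈ 1.2 units.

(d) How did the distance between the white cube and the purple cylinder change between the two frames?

-0.9

The distance was about 2.9 in the first image and 2.0 in the second, so they moved 0.9 units closer together.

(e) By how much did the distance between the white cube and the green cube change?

-0.9

They were about 2.3 units apart before and 1.4 after — 0.9 units closer together.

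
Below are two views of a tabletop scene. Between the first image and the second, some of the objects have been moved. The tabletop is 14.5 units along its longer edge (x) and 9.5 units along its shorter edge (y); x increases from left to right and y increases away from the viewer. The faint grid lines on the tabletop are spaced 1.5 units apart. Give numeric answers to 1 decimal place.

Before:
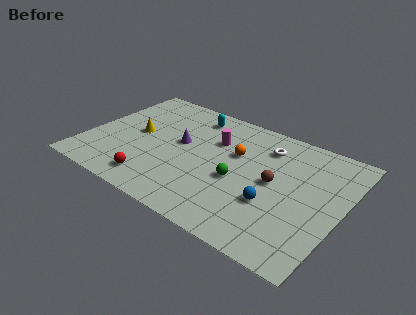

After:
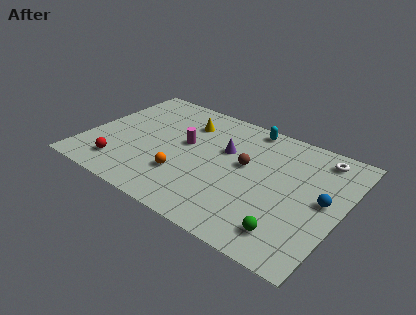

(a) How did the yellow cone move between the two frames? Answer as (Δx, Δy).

(2.5, 2.3)

The yellow cone started near (2.7, 4.9) and ended near (5.2, 7.2).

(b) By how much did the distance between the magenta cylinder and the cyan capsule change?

+2.3

The distance was about 2.2 in the first image and 4.5 in the second, so they moved 2.3 units further apart.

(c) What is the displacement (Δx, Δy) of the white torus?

(3.0, 0.7)

The white torus started near (9.8, 7.4) and ended near (12.8, 8.1).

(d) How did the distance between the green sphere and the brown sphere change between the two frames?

+2.7

The distance was about 2.1 in the first image and 4.8 in the second, so they moved 2.7 units further apart.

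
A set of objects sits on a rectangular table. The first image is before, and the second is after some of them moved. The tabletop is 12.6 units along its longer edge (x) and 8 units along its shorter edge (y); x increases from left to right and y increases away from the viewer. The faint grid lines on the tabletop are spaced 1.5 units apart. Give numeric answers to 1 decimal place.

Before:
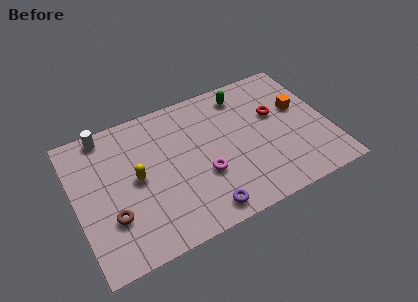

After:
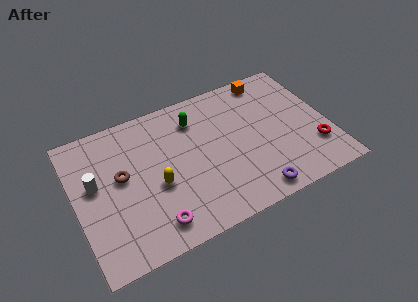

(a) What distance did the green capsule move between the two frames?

2.5

The green capsule was near (8.7, 6.7) before and (6.2, 6.2) after, so it travelled √(2.5² + 0.5²) ≈ 2.5 units.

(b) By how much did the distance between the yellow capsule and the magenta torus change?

-1.4

The distance was about 3.4 in the first image and 2.0 in the second, so they moved 1.4 units closer together.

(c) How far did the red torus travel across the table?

3.1

The red torus was near (10.1, 4.9) before and (11.7, 2.2) after, so it travelled √(1.6² + 2.7²) ≈ 3.1 units.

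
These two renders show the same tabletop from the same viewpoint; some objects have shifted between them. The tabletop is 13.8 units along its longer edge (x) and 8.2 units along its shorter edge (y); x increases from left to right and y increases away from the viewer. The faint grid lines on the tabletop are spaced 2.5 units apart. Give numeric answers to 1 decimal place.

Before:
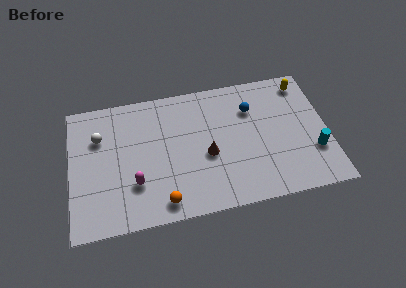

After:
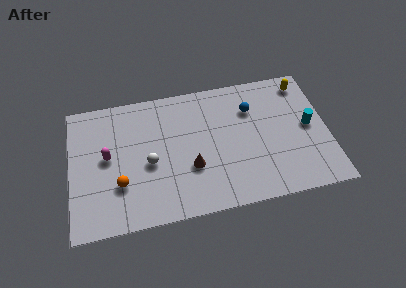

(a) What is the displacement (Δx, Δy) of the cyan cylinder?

(-0.2, 1.6)

The cyan cylinder was at about (13.0, 2.6) and moved to about (12.8, 4.2).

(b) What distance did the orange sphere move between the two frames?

2.7

The orange sphere was near (4.8, 1.1) before and (2.6, 2.6) after, so it travelled √(2.2² + 1.5²) ≈ 2.7 units.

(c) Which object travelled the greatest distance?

the white sphere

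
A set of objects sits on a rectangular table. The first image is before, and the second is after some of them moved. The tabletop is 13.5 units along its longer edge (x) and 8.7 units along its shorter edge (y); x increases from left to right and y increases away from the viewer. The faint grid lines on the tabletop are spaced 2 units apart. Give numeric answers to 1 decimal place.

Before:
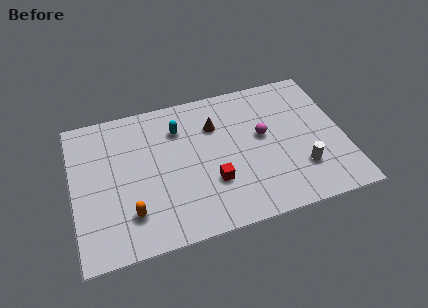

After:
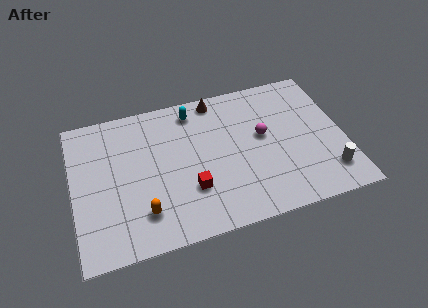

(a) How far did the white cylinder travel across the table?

1.4

From (11.2, 2.4) to (12.5, 1.8), the white cylinder covered √(1.3² + 0.6²) ≈ 1.4 units.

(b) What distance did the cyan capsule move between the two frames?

1.2

The cyan capsule was near (5.4, 6.5) before and (6.2, 7.4) after, so it travelled √(0.8² + 0.9²) ≈ 1.2 units.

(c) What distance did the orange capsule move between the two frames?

0.6

The orange capsule was near (2.7, 2.1) before and (3.3, 2.0) after, so it travelled √(0.6² + 0.1²) ≈ 0.6 units.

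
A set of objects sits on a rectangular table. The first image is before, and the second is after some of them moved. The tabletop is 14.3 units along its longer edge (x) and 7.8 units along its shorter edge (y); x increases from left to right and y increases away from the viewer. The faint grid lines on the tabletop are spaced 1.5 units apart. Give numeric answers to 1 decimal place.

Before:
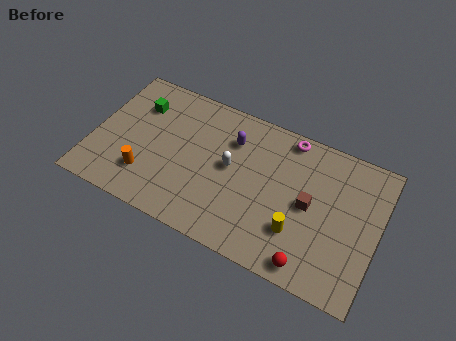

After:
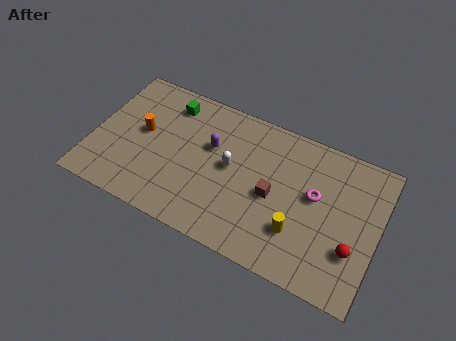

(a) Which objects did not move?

the white capsule and the yellow cylinder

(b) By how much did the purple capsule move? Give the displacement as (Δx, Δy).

(-1.0, -0.8)

The purple capsule was at about (6.8, 5.7) and moved to about (5.8, 4.9).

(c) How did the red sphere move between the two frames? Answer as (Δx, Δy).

(1.9, 1.6)

From the two frames, the red sphere sits at roughly (11.3, 0.9) before and (13.2, 2.5) after.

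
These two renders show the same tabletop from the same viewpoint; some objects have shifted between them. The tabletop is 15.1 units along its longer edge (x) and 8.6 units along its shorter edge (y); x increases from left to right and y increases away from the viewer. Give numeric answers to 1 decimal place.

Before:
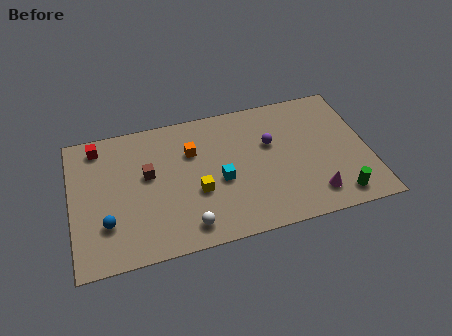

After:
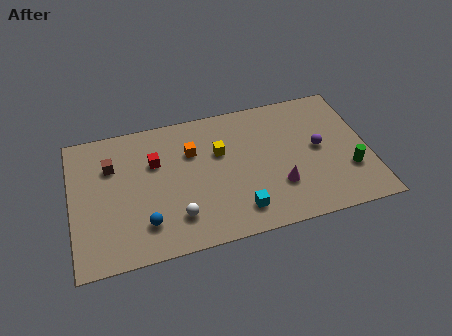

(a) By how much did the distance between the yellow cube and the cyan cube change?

+2.7

They were about 1.3 units apart before and 4.0 after — 2.7 units further apart.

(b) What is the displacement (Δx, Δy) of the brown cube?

(-1.8, 1.0)

The brown cube was at about (3.9, 5.0) and moved to about (2.1, 6.0).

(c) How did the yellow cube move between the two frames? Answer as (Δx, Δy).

(1.3, 2.2)

The yellow cube was at about (6.3, 3.3) and moved to about (7.6, 5.5).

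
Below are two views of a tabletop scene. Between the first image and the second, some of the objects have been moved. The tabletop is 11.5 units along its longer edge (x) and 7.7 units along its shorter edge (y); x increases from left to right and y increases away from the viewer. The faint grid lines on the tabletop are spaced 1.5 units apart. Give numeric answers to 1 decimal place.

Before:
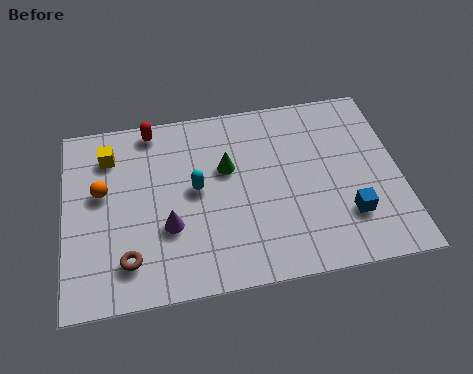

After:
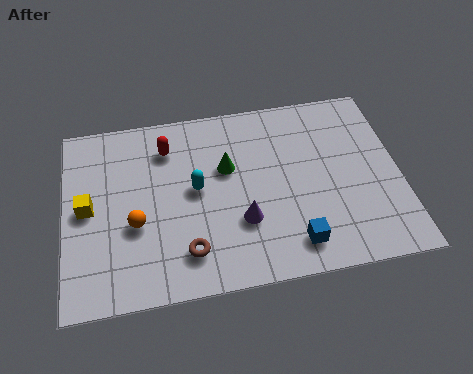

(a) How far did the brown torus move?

2.0

The brown torus moved from about (2.1, 1.6) to (4.1, 1.6), a distance of √(2.0² + 0.0²) ≈ 2.0.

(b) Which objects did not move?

the cyan capsule and the green cone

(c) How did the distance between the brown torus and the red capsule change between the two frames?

-1.0

Before: roughly 5.4 units apart; after: 4.4. That's 1.0 units closer together.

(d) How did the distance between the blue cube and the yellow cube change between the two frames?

-1.5

The distance was about 8.9 in the first image and 7.4 in the second, so they moved 1.5 units closer together.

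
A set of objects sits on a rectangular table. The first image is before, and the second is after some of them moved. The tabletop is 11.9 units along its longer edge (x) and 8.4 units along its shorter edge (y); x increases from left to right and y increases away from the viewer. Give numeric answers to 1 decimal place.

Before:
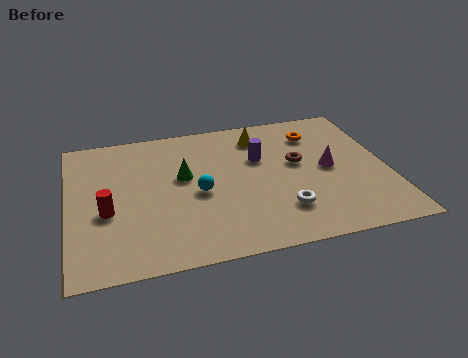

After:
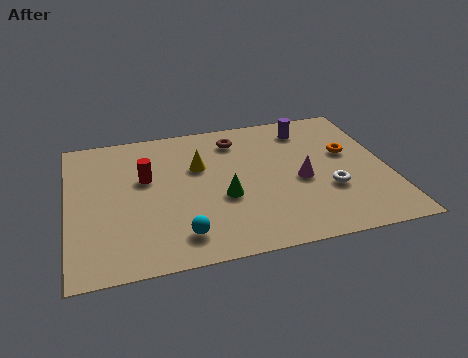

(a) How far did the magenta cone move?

1.2

The magenta cone was near (9.7, 4.2) before and (8.6, 3.7) after, so it travelled √(1.1² + 0.5²) ≈ 1.2 units.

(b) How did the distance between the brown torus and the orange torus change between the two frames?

+2.6

They were about 1.9 units apart before and 4.5 after — 2.6 units further apart.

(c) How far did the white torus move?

2.0

The white torus was near (7.8, 2.1) before and (9.6, 2.9) after, so it travelled √(1.8² + 0.8²) ≈ 2.0 units.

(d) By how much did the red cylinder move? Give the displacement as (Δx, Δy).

(1.5, 1.7)

The red cylinder was at about (1.4, 3.4) and moved to about (2.9, 5.1).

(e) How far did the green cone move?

2.1

From (4.3, 4.9) to (5.7, 3.3), the green cone covered √(1.4² + 1.6²) ≈ 2.1 units.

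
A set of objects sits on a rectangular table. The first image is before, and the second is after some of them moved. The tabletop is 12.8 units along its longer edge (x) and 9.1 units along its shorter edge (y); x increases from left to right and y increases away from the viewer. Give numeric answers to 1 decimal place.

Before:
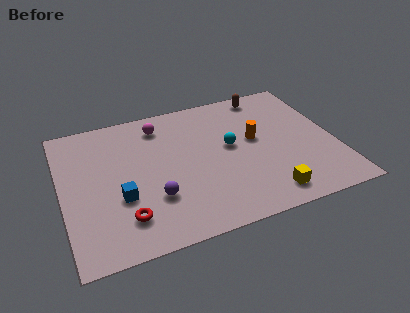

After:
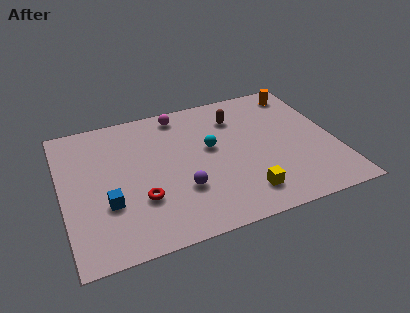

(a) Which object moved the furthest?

the orange cylinder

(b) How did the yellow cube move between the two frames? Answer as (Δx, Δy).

(-1.0, 0.4)

From the two frames, the yellow cube sits at roughly (9.2, 1.3) before and (8.2, 1.7) after.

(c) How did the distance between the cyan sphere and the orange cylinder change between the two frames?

+4.1

They were about 1.2 units apart before and 5.3 after — 4.1 units further apart.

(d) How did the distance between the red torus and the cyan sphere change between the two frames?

-1.8

Before: roughly 6.0 units apart; after: 4.2. That's 1.8 units closer together.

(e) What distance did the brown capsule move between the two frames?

2.0

The brown capsule moved from about (10.0, 8.1) to (8.4, 6.9), a distance of √(1.6² + 1.2²) ≈ 2.0.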